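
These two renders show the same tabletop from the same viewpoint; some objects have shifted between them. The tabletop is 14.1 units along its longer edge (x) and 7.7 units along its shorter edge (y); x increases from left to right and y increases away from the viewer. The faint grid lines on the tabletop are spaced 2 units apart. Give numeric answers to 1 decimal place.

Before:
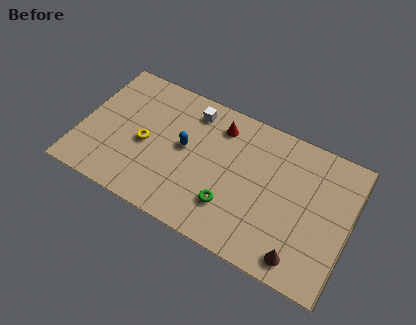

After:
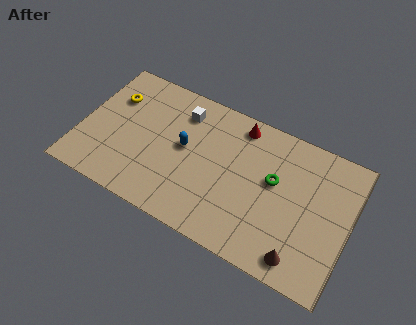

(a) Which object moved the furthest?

the green torus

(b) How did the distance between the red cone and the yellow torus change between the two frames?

+2.2

Before: roughly 4.5 units apart; after: 6.7. That's 2.2 units further apart.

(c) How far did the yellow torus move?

2.8

The yellow torus moved from about (3.4, 3.5) to (1.4, 5.4), a distance of √(2.0² + 1.9²) ≈ 2.8.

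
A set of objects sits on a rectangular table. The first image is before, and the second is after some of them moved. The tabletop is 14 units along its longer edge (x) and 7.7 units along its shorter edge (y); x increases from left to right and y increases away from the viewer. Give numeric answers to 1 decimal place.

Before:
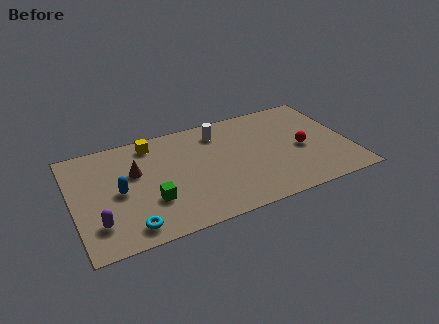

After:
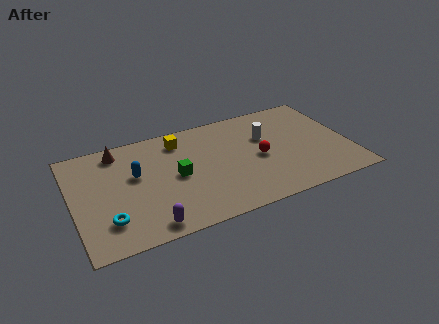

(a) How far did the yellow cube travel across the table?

1.4

The yellow cube was near (4.2, 6.6) before and (5.6, 6.3) after, so it travelled √(1.4² + 0.3²) ≈ 1.4 units.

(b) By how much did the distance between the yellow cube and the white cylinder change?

+1.1

They were about 3.4 units apart before and 4.5 after — 1.1 units further apart.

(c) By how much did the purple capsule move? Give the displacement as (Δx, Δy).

(2.4, -1.0)

From the two frames, the purple capsule sits at roughly (1.1, 1.9) before and (3.5, 0.9) after.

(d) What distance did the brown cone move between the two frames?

1.9

From (3.2, 4.8) to (2.5, 6.6), the brown cone covered √(0.7² + 1.8²) ≈ 1.9 units.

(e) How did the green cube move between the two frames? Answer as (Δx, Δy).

(1.4, 1.3)

From the two frames, the green cube sits at roughly (3.8, 2.5) before and (5.2, 3.8) after.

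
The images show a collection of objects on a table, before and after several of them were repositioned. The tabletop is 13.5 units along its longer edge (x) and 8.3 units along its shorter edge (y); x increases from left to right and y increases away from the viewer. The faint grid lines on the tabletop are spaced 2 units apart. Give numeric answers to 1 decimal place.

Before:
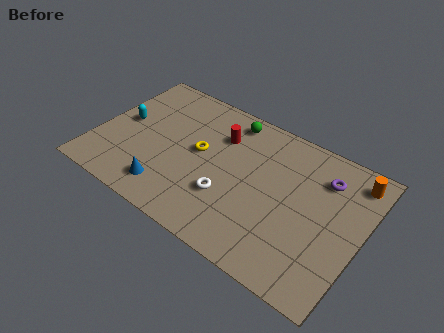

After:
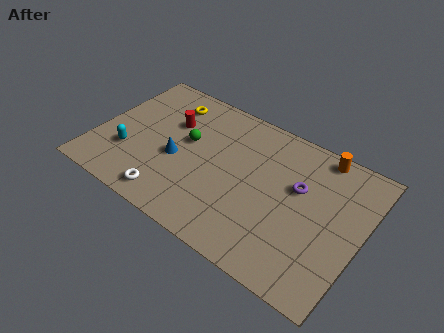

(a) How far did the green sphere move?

3.0

The green sphere was near (6.3, 7.2) before and (4.5, 4.8) after, so it travelled √(1.8² + 2.4²) ≈ 3.0 units.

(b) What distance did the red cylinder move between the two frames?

2.5

The red cylinder was near (6.0, 6.0) before and (3.5, 5.5) after, so it travelled √(2.5² + 0.5²) ≈ 2.5 units.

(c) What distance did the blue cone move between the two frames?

2.0

The blue cone was near (4.1, 1.5) before and (4.2, 3.5) after, so it travelled √(0.1² + 2.0²) ≈ 2.0 units.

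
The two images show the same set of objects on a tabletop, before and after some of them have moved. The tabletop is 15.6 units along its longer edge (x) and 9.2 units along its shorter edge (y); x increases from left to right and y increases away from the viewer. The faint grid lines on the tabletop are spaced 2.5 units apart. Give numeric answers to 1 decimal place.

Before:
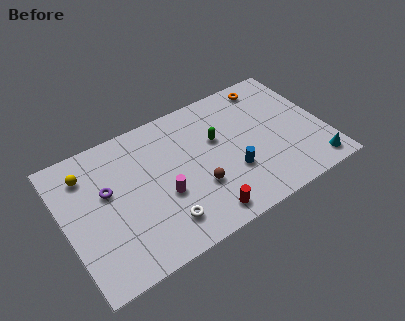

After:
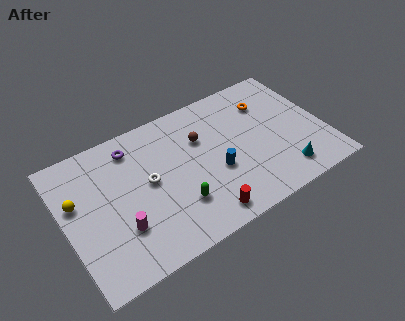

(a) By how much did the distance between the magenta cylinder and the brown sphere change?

+4.3

Before: roughly 2.1 units apart; after: 6.4. That's 4.3 units further apart.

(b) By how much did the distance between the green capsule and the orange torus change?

+3.2

The distance was about 4.3 in the first image and 7.5 in the second, so they moved 3.2 units further apart.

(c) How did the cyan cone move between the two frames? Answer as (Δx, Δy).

(-1.8, 0.4)

The cyan cone was at about (14.5, 1.2) and moved to about (12.7, 1.6).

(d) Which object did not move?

the red cylinder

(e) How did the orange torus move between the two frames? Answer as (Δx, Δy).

(-0.3, -1.2)

The orange torus was at about (12.9, 8.0) and moved to about (12.6, 6.8).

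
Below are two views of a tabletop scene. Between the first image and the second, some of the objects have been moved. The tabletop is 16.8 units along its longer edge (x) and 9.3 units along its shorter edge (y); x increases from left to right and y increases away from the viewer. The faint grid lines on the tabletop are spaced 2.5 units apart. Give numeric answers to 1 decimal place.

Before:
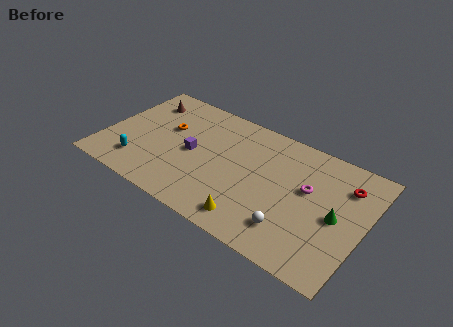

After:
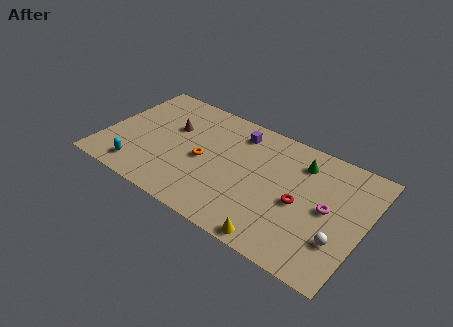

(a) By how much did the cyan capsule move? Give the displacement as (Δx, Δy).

(0.1, -0.5)

The cyan capsule started near (2.6, 2.0) and ended near (2.7, 1.5).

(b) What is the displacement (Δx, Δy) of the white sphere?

(2.9, 0.7)

The white sphere was at about (12.6, 2.1) and moved to about (15.5, 2.8).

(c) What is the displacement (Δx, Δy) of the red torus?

(-2.5, -2.8)

From the two frames, the red torus sits at roughly (15.3, 7.0) before and (12.8, 4.2) after.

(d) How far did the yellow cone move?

1.8

From (10.2, 1.4) to (11.9, 0.8), the yellow cone covered √(1.7² + 0.6²) ≈ 1.8 units.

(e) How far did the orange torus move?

3.0

The orange torus was near (3.8, 5.7) before and (6.5, 4.3) after, so it travelled √(2.7² + 1.4²) ≈ 3.0 units.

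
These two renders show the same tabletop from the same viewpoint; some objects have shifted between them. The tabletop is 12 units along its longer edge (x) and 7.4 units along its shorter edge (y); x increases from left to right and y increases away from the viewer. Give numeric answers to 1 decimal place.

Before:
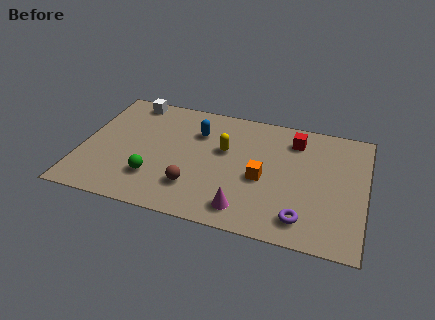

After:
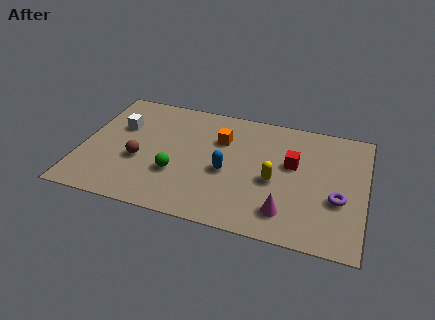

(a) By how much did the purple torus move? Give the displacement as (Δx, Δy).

(1.4, 1.5)

From the two frames, the purple torus sits at roughly (9.5, 1.3) before and (10.9, 2.8) after.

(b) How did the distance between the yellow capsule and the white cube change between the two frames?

+2.2

They were about 4.7 units apart before and 6.9 after — 2.2 units further apart.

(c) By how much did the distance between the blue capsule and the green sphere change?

-1.5

Before: roughly 3.7 units apart; after: 2.2. That's 1.5 units closer together.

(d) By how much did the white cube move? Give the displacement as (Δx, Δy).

(-0.3, -1.8)

The white cube started near (1.8, 6.6) and ended near (1.5, 4.8).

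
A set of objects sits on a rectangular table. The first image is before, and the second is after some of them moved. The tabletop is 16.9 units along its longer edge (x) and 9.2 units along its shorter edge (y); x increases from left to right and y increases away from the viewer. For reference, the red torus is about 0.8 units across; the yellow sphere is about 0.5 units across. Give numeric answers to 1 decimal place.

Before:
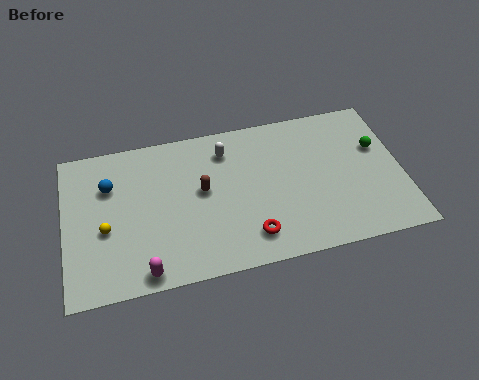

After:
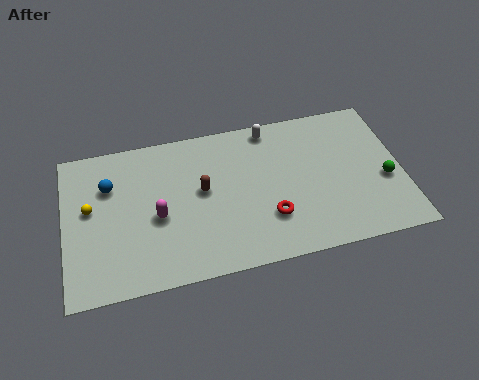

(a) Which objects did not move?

the brown capsule and the blue sphere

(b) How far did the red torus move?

1.3

The red torus was near (9.1, 1.8) before and (10.1, 2.7) after, so it travelled √(1.0² + 0.9²) ≈ 1.3 units.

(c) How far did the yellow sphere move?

1.6

The yellow sphere moved from about (2.0, 3.8) to (1.3, 5.2), a distance of √(0.7² + 1.4²) ≈ 1.6.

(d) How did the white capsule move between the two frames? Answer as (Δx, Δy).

(2.3, 0.9)

From the two frames, the white capsule sits at roughly (8.2, 7.3) before and (10.5, 8.2) after.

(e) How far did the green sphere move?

2.1

The green sphere moved from about (15.8, 5.8) to (16.0, 3.7), a distance of √(0.2² + 2.1²) ≈ 2.1.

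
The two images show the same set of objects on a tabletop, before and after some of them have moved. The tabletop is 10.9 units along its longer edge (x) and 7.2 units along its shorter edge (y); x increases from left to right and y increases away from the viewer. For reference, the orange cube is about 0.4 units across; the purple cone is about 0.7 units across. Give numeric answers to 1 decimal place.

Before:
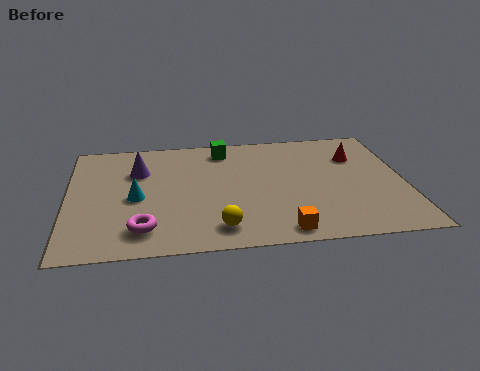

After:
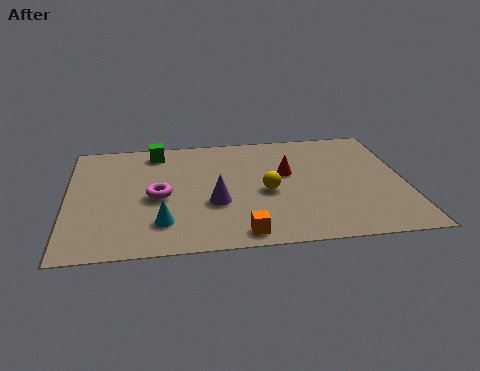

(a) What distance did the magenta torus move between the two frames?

2.0

The magenta torus moved from about (2.4, 1.4) to (2.9, 3.3), a distance of √(0.5² + 1.9²) ≈ 2.0.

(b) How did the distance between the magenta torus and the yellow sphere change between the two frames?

+1.1

They were about 2.4 units apart before and 3.5 after — 1.1 units further apart.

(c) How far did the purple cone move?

3.3

The purple cone moved from about (2.3, 5.0) to (4.7, 2.7), a distance of √(2.4² + 2.3²) ≈ 3.3.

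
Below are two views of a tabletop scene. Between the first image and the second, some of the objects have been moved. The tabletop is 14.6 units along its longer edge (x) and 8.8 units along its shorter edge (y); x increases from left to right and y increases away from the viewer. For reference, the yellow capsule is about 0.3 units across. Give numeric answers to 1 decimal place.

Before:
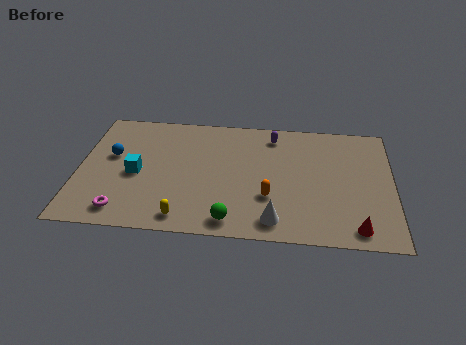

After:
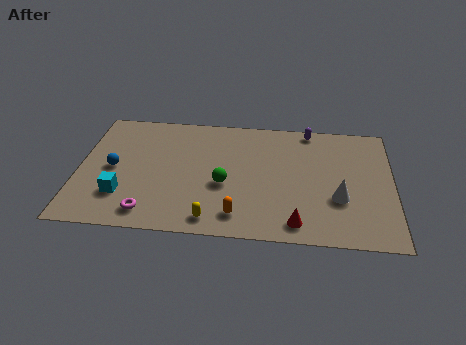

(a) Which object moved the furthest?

the white cone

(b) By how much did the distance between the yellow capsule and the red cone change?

-4.0

Before: roughly 7.9 units apart; after: 3.9. That's 4.0 units closer together.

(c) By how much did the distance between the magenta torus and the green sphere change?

-0.9

They were about 5.0 units apart before and 4.1 after — 0.9 units closer together.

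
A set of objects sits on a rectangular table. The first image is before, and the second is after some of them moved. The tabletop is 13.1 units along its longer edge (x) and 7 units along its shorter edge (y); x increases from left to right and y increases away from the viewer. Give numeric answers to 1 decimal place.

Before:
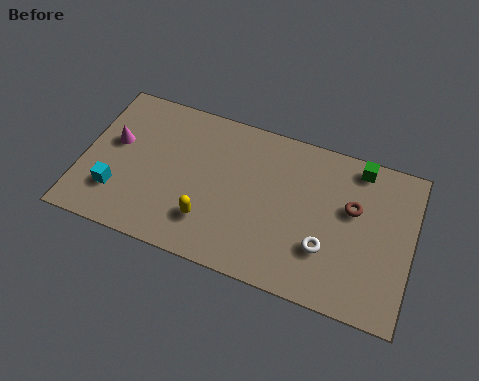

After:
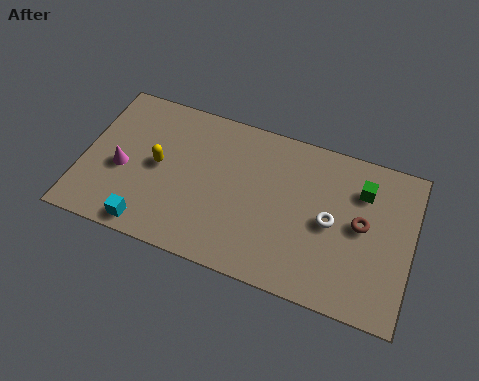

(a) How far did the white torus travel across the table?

1.2

The white torus was near (9.8, 2.2) before and (9.9, 3.4) after, so it travelled √(0.1² + 1.2²) ≈ 1.2 units.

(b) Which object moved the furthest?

the yellow capsule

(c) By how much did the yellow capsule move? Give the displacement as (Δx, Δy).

(-2.2, 1.8)

From the two frames, the yellow capsule sits at roughly (5.2, 1.8) before and (3.0, 3.6) after.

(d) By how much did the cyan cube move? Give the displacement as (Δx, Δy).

(1.4, -1.1)

The cyan cube started near (1.5, 1.9) and ended near (2.9, 0.8).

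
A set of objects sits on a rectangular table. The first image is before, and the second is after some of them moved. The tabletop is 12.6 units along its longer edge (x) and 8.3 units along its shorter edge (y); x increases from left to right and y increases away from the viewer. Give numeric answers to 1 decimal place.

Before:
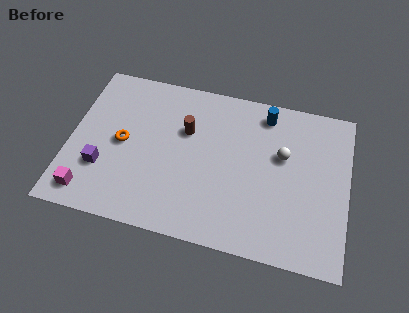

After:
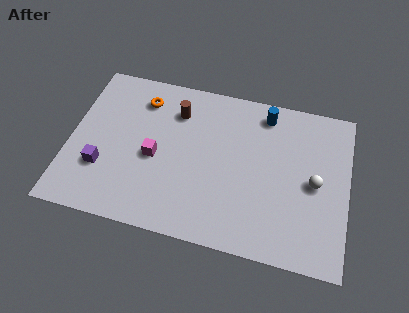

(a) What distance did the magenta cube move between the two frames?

3.8

The magenta cube was near (1.1, 1.2) before and (3.9, 3.7) after, so it travelled √(2.8² + 2.5²) ≈ 3.8 units.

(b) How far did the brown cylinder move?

1.0

The brown cylinder was near (5.2, 5.4) before and (4.7, 6.3) after, so it travelled √(0.5² + 0.9²) ≈ 1.0 units.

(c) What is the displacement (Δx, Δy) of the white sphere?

(1.5, -1.1)

From the two frames, the white sphere sits at roughly (9.6, 5.1) before and (11.1, 4.0) after.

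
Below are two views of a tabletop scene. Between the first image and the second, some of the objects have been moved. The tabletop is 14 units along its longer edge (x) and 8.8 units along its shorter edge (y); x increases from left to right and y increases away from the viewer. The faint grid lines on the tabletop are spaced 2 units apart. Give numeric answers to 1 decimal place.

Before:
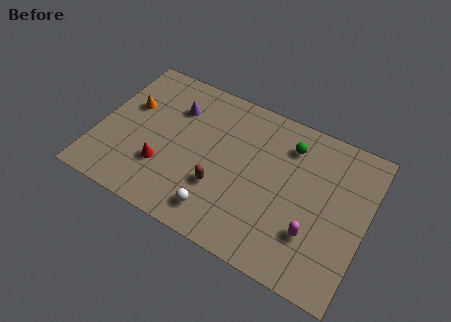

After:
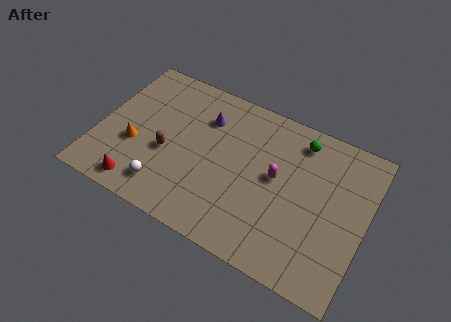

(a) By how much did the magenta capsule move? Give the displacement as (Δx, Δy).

(-2.2, 2.2)

From the two frames, the magenta capsule sits at roughly (11.5, 2.6) before and (9.3, 4.8) after.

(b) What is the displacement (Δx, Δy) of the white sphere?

(-2.8, 0.1)

The white sphere was at about (6.7, 1.5) and moved to about (3.9, 1.6).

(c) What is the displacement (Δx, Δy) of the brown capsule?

(-2.9, 0.7)

The brown capsule was at about (6.6, 2.9) and moved to about (3.7, 3.6).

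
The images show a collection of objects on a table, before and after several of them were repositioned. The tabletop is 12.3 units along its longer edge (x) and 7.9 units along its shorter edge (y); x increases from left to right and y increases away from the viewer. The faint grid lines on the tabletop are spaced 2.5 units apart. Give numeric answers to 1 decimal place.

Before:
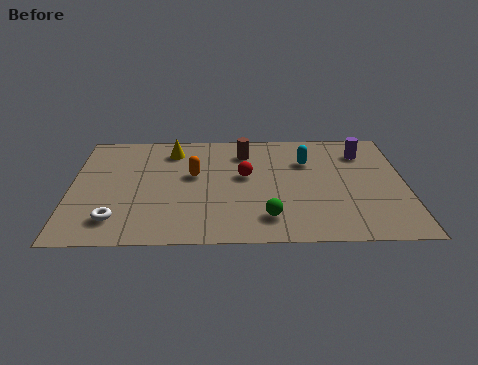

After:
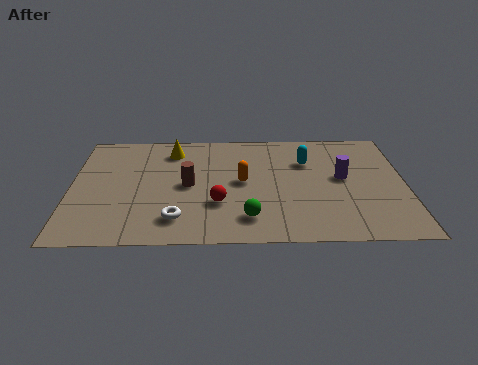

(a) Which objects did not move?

the cyan capsule and the yellow cone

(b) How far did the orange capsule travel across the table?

1.9

The orange capsule moved from about (4.5, 4.6) to (6.3, 4.1), a distance of √(1.8² + 0.5²) ≈ 1.9.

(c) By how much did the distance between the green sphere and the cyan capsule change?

+0.3

The distance was about 4.2 in the first image and 4.5 in the second, so they moved 0.3 units further apart.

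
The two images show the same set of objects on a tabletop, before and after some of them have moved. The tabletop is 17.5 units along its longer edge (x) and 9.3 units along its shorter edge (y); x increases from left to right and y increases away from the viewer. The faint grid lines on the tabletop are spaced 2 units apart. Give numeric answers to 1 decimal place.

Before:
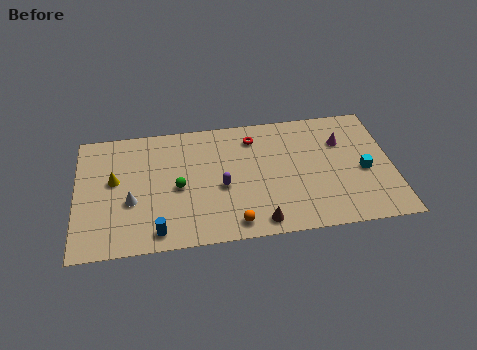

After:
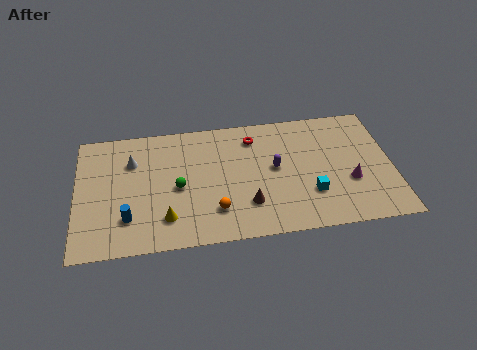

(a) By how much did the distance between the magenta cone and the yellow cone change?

-2.5

Before: roughly 12.8 units apart; after: 10.3. That's 2.5 units closer together.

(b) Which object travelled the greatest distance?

the yellow cone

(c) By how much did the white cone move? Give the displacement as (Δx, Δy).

(0.1, 3.0)

From the two frames, the white cone sits at roughly (3.0, 3.6) before and (3.1, 6.6) after.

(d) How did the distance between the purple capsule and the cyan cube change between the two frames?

-5.0

Before: roughly 7.9 units apart; after: 2.9. That's 5.0 units closer together.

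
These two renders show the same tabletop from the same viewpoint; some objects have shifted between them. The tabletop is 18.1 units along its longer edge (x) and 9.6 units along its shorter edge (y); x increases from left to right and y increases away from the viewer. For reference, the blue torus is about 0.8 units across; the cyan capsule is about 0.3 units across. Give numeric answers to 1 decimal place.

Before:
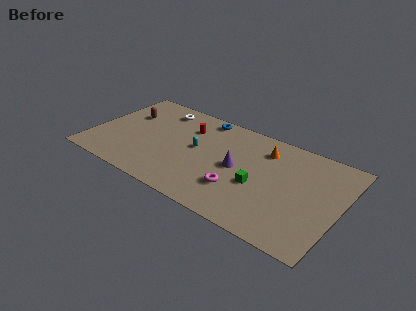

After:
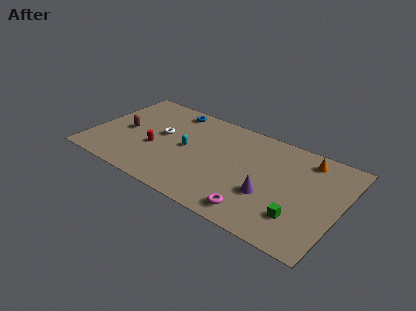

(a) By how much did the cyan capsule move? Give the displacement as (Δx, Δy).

(-0.7, -0.3)

The cyan capsule was at about (7.6, 5.2) and moved to about (6.9, 4.9).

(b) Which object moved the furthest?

the red cylinder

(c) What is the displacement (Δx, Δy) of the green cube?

(3.1, -1.4)

From the two frames, the green cube sits at roughly (12.4, 3.9) before and (15.5, 2.5) after.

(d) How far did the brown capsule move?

1.8

From (2.1, 6.4) to (2.3, 4.6), the brown capsule covered √(0.2² + 1.8²) ≈ 1.8 units.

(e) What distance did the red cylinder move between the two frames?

3.7

The red cylinder was near (6.6, 7.0) before and (4.7, 3.8) after, so it travelled √(1.9² + 3.2²) ≈ 3.7 units.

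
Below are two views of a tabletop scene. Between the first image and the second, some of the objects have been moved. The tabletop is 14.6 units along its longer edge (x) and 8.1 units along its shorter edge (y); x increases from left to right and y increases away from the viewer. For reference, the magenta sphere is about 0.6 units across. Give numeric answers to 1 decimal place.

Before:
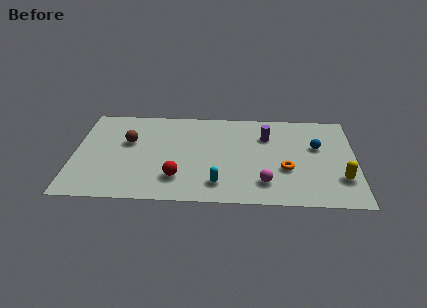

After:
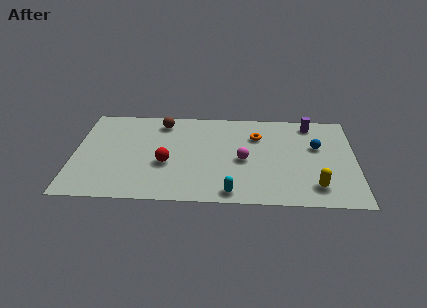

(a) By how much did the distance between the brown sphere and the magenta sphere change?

-2.5

Before: roughly 7.8 units apart; after: 5.3. That's 2.5 units closer together.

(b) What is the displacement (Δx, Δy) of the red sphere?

(-0.6, 1.2)

From the two frames, the red sphere sits at roughly (5.4, 2.0) before and (4.8, 3.2) after.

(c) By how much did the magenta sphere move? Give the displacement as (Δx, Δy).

(-1.1, 1.9)

From the two frames, the magenta sphere sits at roughly (9.9, 1.8) before and (8.8, 3.7) after.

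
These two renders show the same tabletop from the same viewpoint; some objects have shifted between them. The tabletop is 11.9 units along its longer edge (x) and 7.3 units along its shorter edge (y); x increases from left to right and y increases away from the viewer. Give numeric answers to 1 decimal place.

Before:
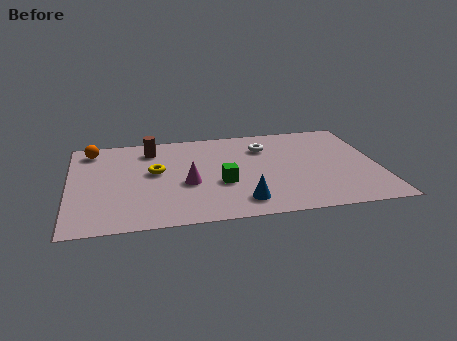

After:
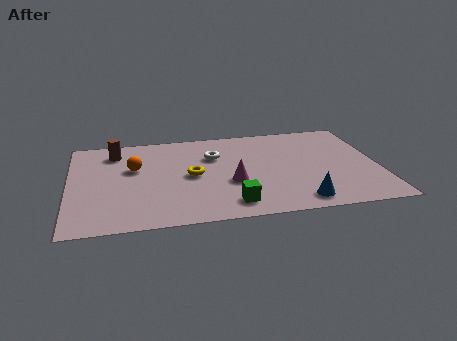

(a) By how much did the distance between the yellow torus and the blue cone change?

+0.5

Before: roughly 4.3 units apart; after: 4.8. That's 0.5 units further apart.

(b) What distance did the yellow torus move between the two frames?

1.5

The yellow torus moved from about (3.3, 4.1) to (4.7, 3.6), a distance of √(1.4² + 0.5²) ≈ 1.5.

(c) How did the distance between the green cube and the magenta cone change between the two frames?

+0.3

The distance was about 1.3 in the first image and 1.6 in the second, so they moved 0.3 units further apart.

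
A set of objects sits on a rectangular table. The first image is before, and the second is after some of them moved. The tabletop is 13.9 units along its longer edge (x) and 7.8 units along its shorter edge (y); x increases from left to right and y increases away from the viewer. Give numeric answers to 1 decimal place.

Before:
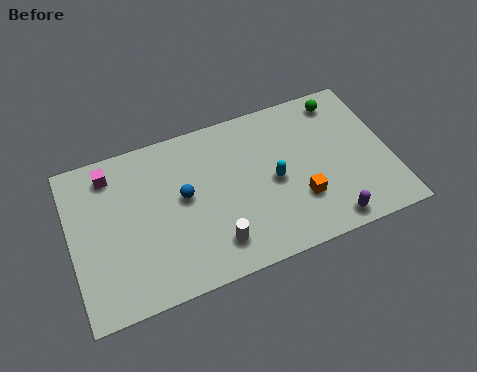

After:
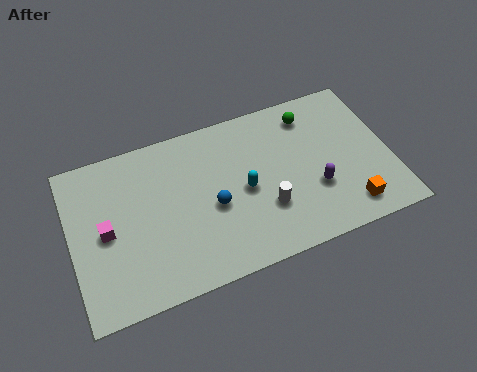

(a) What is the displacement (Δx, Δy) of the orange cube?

(2.0, -1.1)

The orange cube was at about (9.8, 2.4) and moved to about (11.8, 1.3).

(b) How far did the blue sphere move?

1.5

The blue sphere moved from about (4.9, 4.3) to (6.1, 3.4), a distance of √(1.2² + 0.9²) ≈ 1.5.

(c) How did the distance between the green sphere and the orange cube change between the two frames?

+0.3

The distance was about 4.9 in the first image and 5.2 in the second, so they moved 0.3 units further apart.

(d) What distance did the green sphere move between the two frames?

1.4

From (12.1, 6.7) to (10.7, 6.4), the green sphere covered √(1.4² + 0.3²) ≈ 1.4 units.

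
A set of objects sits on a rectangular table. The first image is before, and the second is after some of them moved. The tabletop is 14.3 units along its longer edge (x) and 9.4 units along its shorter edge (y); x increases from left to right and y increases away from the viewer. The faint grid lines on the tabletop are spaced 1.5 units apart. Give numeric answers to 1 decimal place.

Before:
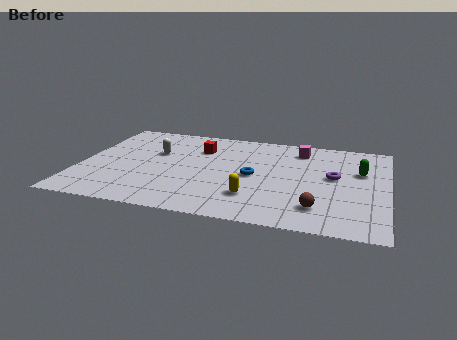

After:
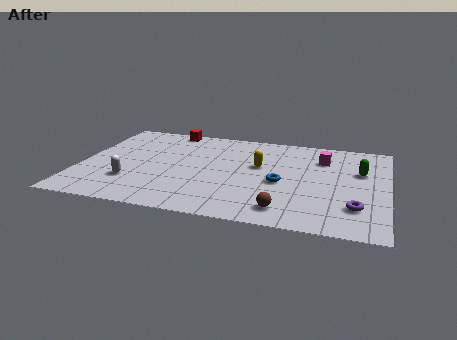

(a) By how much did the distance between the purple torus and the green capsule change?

+2.2

The distance was about 1.4 in the first image and 3.6 in the second, so they moved 2.2 units further apart.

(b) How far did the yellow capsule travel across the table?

3.2

The yellow capsule moved from about (8.2, 2.4) to (8.3, 5.6), a distance of √(0.1² + 3.2²) ≈ 3.2.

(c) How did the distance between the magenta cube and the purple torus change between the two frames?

+1.9

The distance was about 3.0 in the first image and 4.9 in the second, so they moved 1.9 units further apart.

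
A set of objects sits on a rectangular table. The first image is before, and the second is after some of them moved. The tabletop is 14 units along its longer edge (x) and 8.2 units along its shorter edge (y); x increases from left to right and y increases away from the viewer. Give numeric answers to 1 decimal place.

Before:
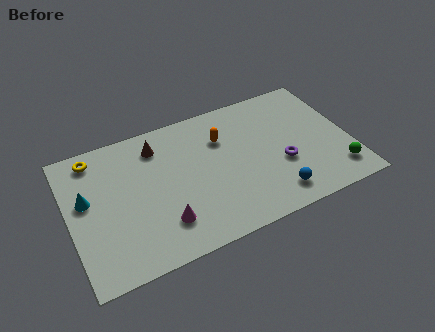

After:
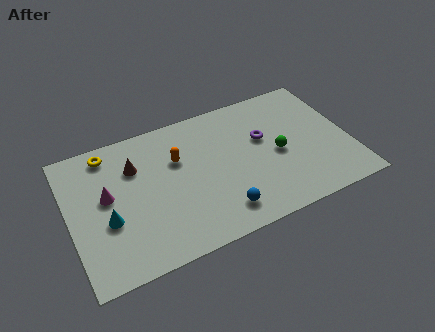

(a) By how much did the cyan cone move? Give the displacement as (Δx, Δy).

(0.9, -1.6)

The cyan cone was at about (0.9, 4.8) and moved to about (1.8, 3.2).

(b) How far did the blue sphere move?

2.7

From (9.9, 1.4) to (7.2, 1.5), the blue sphere covered √(2.7² + 0.1²) ≈ 2.7 units.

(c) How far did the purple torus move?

2.0

From (10.5, 3.1) to (9.8, 5.0), the purple torus covered √(0.7² + 1.9²) ≈ 2.0 units.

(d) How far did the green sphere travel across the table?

3.5

The green sphere was near (13.1, 1.6) before and (10.4, 3.8) after, so it travelled √(2.7² + 2.2²) ≈ 3.5 units.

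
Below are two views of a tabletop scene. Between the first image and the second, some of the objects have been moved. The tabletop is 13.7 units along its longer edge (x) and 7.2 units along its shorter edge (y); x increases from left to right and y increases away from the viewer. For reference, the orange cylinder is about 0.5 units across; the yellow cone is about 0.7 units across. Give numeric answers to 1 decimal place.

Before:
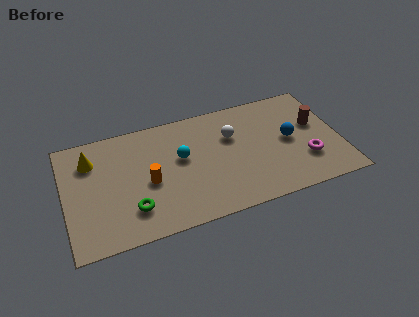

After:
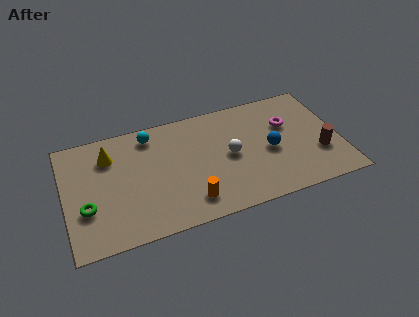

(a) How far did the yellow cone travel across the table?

0.9

The yellow cone moved from about (1.4, 5.4) to (2.3, 5.4), a distance of √(0.9² + 0.0²) ≈ 0.9.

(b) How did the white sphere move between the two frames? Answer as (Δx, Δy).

(-0.2, -1.2)

From the two frames, the white sphere sits at roughly (8.4, 4.8) before and (8.2, 3.6) after.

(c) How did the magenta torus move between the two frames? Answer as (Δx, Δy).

(-0.7, 2.5)

The magenta torus started near (11.9, 2.2) and ended near (11.2, 4.7).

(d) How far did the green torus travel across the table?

2.3

The green torus was near (3.2, 1.8) before and (1.0, 2.5) after, so it travelled √(2.2² + 0.7²) ≈ 2.3 units.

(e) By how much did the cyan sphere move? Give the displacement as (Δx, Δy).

(-1.4, 1.9)

The cyan sphere was at about (5.8, 4.2) and moved to about (4.4, 6.1).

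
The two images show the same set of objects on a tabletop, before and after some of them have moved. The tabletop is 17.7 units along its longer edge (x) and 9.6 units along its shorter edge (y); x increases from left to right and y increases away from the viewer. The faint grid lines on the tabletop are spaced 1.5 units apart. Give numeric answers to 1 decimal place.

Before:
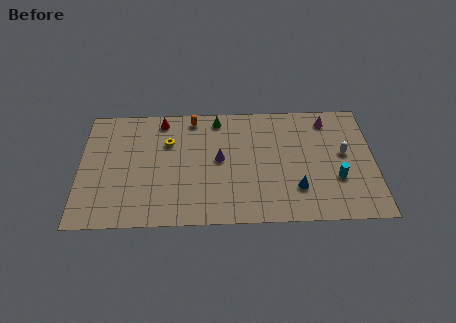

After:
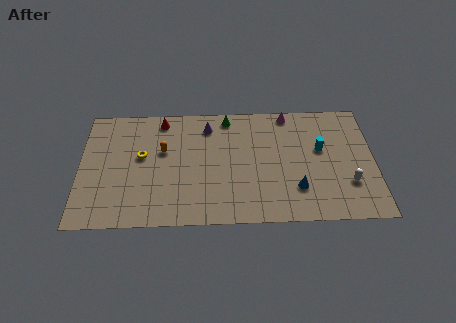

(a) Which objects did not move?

the red cone and the blue cone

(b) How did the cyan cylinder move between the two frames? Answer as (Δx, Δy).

(-0.9, 2.4)

The cyan cylinder started near (15.4, 3.3) and ended near (14.5, 5.7).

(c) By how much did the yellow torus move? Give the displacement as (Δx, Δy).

(-1.6, -1.1)

The yellow torus started near (5.3, 6.6) and ended near (3.7, 5.5).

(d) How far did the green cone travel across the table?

0.6

The green cone moved from about (8.3, 8.4) to (8.9, 8.5), a distance of √(0.6² + 0.1²) ≈ 0.6.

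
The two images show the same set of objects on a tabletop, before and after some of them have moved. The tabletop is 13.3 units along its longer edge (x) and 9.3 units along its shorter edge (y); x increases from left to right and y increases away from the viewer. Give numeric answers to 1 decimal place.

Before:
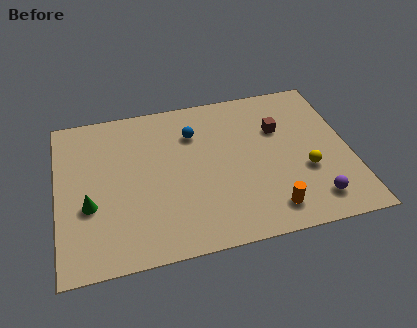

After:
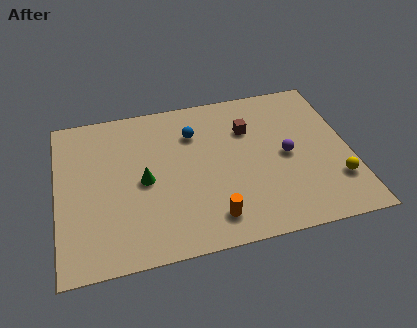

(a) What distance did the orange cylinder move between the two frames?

2.6

The orange cylinder was near (9.4, 1.5) before and (6.8, 1.6) after, so it travelled √(2.6² + 0.1²) ≈ 2.6 units.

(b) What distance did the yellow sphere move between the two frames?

1.6

The yellow sphere moved from about (11.2, 3.4) to (12.5, 2.5), a distance of √(1.3² + 0.9²) ≈ 1.6.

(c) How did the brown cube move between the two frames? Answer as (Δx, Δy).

(-1.4, 0.3)

The brown cube started near (10.2, 6.2) and ended near (8.8, 6.5).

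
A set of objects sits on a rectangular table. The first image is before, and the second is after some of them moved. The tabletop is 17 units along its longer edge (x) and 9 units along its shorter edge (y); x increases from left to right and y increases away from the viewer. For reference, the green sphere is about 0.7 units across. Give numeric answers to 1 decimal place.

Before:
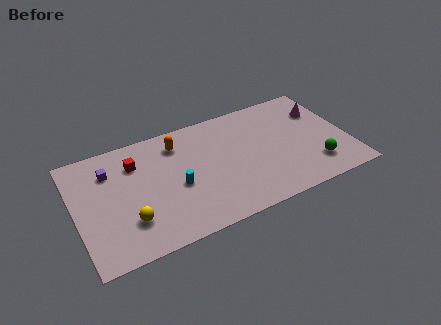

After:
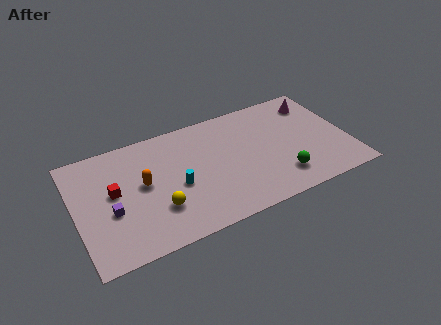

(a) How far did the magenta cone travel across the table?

0.9

The magenta cone was near (15.7, 6.4) before and (15.4, 7.2) after, so it travelled √(0.3² + 0.8²) ≈ 0.9 units.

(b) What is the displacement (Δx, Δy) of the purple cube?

(-0.2, -3.1)

The purple cube was at about (2.3, 6.7) and moved to about (2.1, 3.6).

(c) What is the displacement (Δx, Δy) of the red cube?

(-1.5, -1.7)

From the two frames, the red cube sits at roughly (3.9, 6.7) before and (2.4, 5.0) after.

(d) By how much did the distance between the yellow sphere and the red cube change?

-0.9

Before: roughly 4.3 units apart; after: 3.4. That's 0.9 units closer together.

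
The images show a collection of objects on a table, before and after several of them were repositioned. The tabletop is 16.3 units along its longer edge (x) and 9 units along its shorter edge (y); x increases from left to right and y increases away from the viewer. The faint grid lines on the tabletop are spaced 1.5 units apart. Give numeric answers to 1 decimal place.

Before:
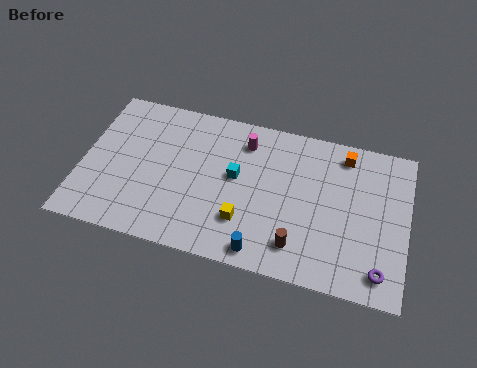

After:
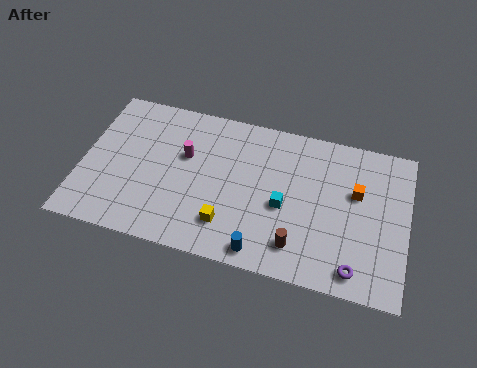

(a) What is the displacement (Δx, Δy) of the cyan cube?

(2.5, -1.1)

The cyan cube was at about (7.7, 5.0) and moved to about (10.2, 3.9).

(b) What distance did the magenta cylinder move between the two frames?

3.3

From (8.0, 7.2) to (5.1, 5.6), the magenta cylinder covered √(2.9² + 1.6²) ≈ 3.3 units.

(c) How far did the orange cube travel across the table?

2.2

From (13.0, 7.7) to (13.7, 5.6), the orange cube covered √(0.7² + 2.1²) ≈ 2.2 units.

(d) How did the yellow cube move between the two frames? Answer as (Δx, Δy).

(-0.8, -0.4)

The yellow cube was at about (8.3, 2.5) and moved to about (7.5, 2.1).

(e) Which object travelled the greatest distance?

the magenta cylinder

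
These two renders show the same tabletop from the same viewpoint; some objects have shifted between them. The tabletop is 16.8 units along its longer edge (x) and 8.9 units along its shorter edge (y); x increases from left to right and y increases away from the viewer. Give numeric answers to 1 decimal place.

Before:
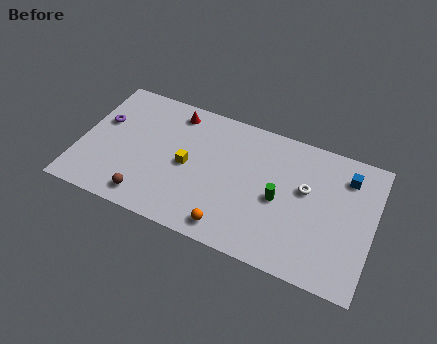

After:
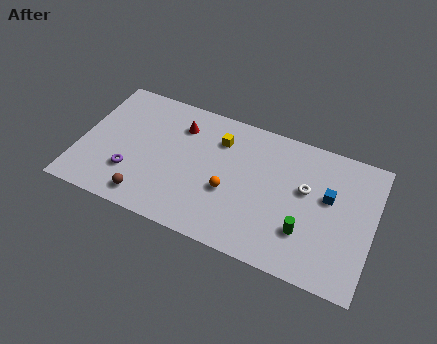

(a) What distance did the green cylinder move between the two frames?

2.2

The green cylinder moved from about (11.5, 4.1) to (13.1, 2.6), a distance of √(1.6² + 1.5²) ≈ 2.2.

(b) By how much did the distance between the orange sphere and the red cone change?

-2.9

They were about 7.5 units apart before and 4.6 after — 2.9 units closer together.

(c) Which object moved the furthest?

the purple torus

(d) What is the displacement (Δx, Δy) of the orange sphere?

(-0.3, 2.3)

The orange sphere started near (9.0, 1.2) and ended near (8.7, 3.5).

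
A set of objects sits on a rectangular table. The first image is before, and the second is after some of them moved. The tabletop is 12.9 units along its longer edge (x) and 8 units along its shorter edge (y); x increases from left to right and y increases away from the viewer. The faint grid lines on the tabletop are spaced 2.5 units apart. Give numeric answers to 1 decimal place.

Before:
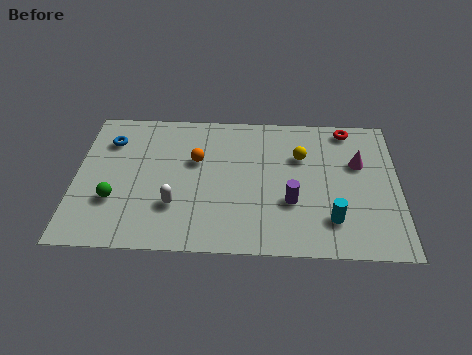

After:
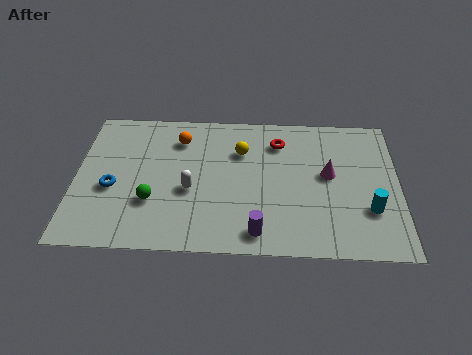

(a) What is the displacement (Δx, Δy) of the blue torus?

(0.2, -2.7)

From the two frames, the blue torus sits at roughly (1.3, 6.0) before and (1.5, 3.3) after.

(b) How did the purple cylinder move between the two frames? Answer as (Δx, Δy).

(-1.3, -1.7)

The purple cylinder was at about (8.6, 2.8) and moved to about (7.3, 1.1).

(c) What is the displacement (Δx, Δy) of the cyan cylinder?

(1.5, 0.6)

The cyan cylinder was at about (10.2, 1.9) and moved to about (11.7, 2.5).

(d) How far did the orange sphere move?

1.4

From (4.8, 5.0) to (4.1, 6.2), the orange sphere covered √(0.7² + 1.2²) ≈ 1.4 units.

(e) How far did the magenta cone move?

1.4

From (11.3, 5.1) to (10.1, 4.4), the magenta cone covered √(1.2² + 0.7²) ≈ 1.4 units.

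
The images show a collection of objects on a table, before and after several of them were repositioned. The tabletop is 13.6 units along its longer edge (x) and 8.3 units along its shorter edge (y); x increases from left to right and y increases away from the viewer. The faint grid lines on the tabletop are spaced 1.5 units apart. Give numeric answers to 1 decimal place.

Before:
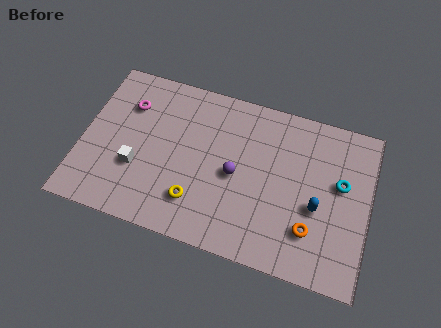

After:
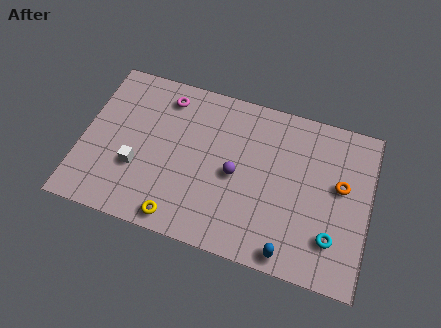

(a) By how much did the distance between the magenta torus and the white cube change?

+0.9

They were about 3.2 units apart before and 4.1 after — 0.9 units further apart.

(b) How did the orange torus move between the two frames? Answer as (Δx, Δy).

(1.2, 2.6)

The orange torus started near (11.0, 2.2) and ended near (12.2, 4.8).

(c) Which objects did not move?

the white cube and the purple sphere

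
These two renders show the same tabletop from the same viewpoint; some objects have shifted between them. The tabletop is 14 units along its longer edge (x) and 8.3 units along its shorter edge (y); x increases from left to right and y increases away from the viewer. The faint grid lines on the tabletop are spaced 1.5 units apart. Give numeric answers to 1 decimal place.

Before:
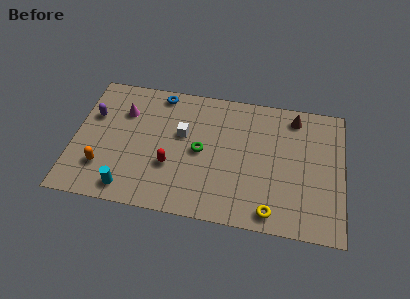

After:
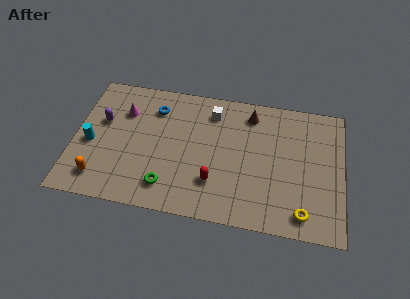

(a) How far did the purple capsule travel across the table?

0.6

The purple capsule moved from about (0.9, 5.4) to (1.4, 5.1), a distance of √(0.5² + 0.3²) ≈ 0.6.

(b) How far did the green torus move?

3.0

From (6.6, 4.1) to (5.0, 1.6), the green torus covered √(1.6² + 2.5²) ≈ 3.0 units.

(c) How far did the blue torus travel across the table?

1.0

The blue torus was near (4.3, 7.4) before and (4.1, 6.4) after, so it travelled √(0.2² + 1.0²) ≈ 1.0 units.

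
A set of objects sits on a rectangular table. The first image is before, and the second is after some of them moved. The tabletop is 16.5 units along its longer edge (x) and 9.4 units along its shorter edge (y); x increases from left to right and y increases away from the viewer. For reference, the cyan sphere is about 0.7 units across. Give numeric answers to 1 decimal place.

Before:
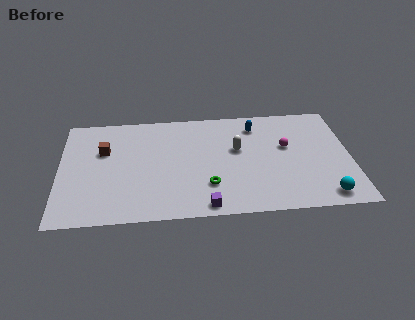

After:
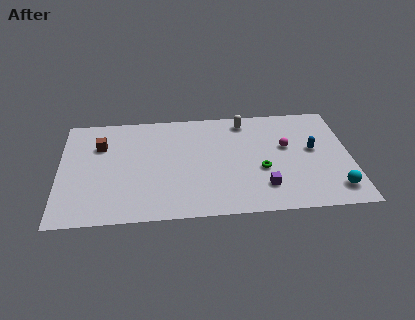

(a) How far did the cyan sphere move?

0.8

The cyan sphere was near (14.9, 1.2) before and (15.5, 1.7) after, so it travelled √(0.6² + 0.5²) ≈ 0.8 units.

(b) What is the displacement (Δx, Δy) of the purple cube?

(3.3, 1.3)

The purple cube started near (8.2, 0.9) and ended near (11.5, 2.2).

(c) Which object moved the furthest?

the blue capsule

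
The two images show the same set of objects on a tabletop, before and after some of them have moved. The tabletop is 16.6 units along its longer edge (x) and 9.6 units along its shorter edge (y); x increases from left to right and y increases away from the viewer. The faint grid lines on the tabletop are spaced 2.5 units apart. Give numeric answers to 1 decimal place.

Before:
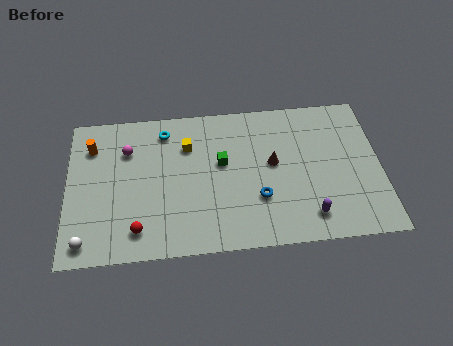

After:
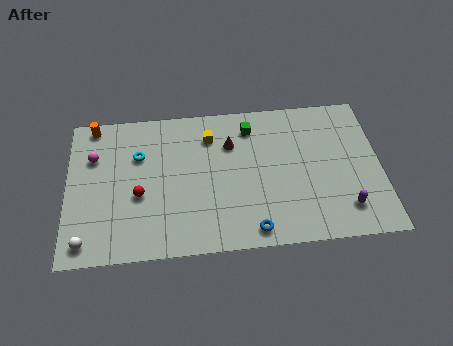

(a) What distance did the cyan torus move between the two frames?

2.1

From (5.2, 8.0) to (3.8, 6.5), the cyan torus covered √(1.4² + 1.5²) ≈ 2.1 units.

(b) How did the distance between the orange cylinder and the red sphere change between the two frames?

-0.7

They were about 6.1 units apart before and 5.4 after — 0.7 units closer together.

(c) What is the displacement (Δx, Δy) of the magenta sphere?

(-1.8, -0.3)

From the two frames, the magenta sphere sits at roughly (3.2, 6.9) before and (1.4, 6.6) after.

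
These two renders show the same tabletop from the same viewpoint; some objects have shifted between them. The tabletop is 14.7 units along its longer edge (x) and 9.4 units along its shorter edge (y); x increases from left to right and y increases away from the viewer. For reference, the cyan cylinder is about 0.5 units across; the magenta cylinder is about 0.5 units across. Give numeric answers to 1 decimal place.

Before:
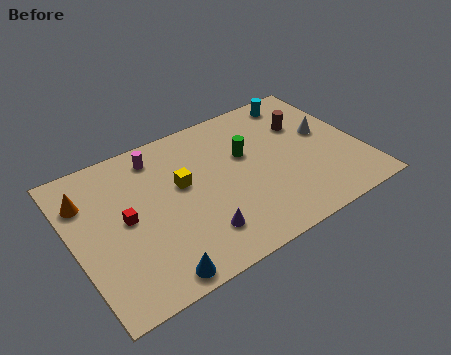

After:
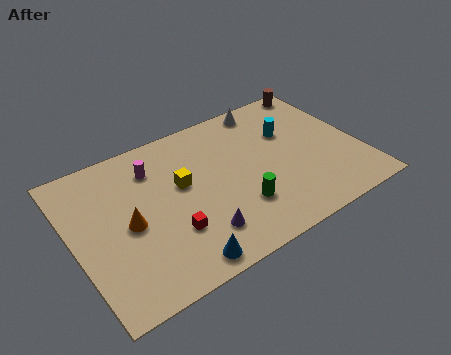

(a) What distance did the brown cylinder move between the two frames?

2.6

From (12.2, 6.4) to (13.6, 8.6), the brown cylinder covered √(1.4² + 2.2²) ≈ 2.6 units.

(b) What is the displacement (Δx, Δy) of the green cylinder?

(-0.9, -3.1)

The green cylinder started near (9.0, 5.8) and ended near (8.1, 2.7).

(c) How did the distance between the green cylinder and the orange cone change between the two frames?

-2.5

They were about 8.2 units apart before and 5.7 after — 2.5 units closer together.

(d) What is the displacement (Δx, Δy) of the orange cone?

(1.8, -2.5)

The orange cone was at about (0.9, 6.9) and moved to about (2.7, 4.4).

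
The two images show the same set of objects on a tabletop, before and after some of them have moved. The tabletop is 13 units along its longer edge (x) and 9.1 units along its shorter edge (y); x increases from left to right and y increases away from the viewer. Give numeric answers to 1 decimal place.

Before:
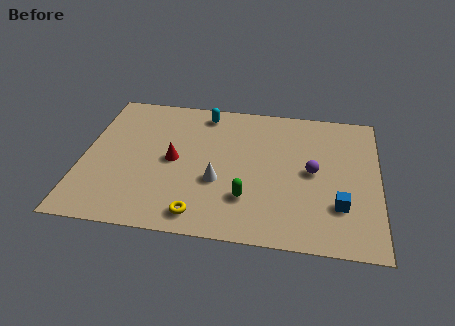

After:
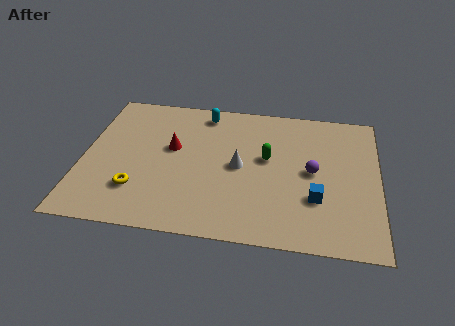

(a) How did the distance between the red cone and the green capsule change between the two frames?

+0.3

The distance was about 3.9 in the first image and 4.2 in the second, so they moved 0.3 units further apart.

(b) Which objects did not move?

the purple sphere and the cyan capsule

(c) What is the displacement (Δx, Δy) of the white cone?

(0.9, 1.1)

The white cone was at about (6.0, 3.4) and moved to about (6.9, 4.5).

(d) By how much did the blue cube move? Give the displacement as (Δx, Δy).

(-1.0, 0.3)

The blue cube started near (11.3, 2.6) and ended near (10.3, 2.9).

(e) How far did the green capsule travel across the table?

2.8

The green capsule was near (7.3, 2.5) before and (8.1, 5.2) after, so it travelled √(0.8² + 2.7²) ≈ 2.8 units.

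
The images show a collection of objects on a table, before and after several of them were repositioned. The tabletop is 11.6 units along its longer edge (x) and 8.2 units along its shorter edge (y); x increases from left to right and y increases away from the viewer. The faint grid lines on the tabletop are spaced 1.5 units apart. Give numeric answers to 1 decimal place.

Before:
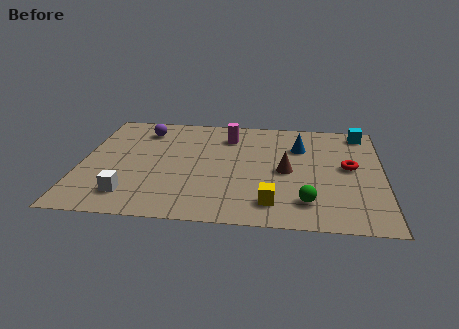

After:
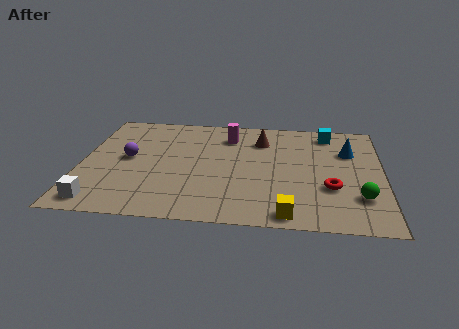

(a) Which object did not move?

the magenta cylinder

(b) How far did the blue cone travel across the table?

1.9

The blue cone was near (8.4, 5.8) before and (10.3, 5.6) after, so it travelled √(1.9² + 0.2²) ≈ 1.9 units.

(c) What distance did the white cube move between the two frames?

1.3

The white cube moved from about (2.0, 1.6) to (0.9, 1.0), a distance of √(1.1² + 0.6²) ≈ 1.3.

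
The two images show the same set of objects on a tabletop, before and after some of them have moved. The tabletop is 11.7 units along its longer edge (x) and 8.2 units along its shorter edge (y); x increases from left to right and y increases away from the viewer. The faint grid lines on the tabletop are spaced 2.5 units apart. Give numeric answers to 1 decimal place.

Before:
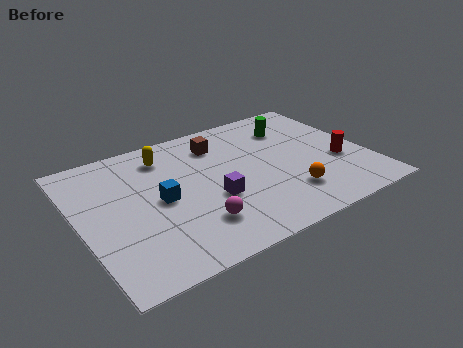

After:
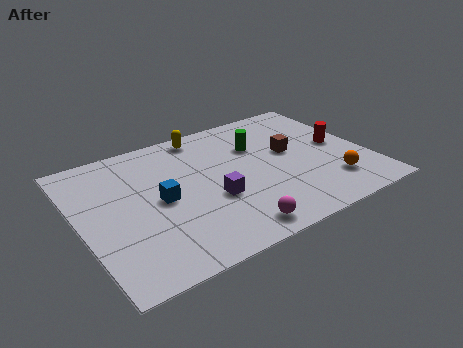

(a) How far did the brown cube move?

3.2

The brown cube was near (6.0, 6.4) before and (8.7, 4.6) after, so it travelled √(2.7² + 1.8²) ≈ 3.2 units.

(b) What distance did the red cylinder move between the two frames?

1.1

From (10.5, 3.1) to (10.7, 4.2), the red cylinder covered √(0.2² + 1.1²) ≈ 1.1 units.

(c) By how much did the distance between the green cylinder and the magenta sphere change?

-1.4

They were about 6.4 units apart before and 5.0 after — 1.4 units closer together.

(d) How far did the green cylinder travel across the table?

1.7

The green cylinder was near (9.1, 6.2) before and (7.5, 5.6) after, so it travelled √(1.6² + 0.6²) ≈ 1.7 units.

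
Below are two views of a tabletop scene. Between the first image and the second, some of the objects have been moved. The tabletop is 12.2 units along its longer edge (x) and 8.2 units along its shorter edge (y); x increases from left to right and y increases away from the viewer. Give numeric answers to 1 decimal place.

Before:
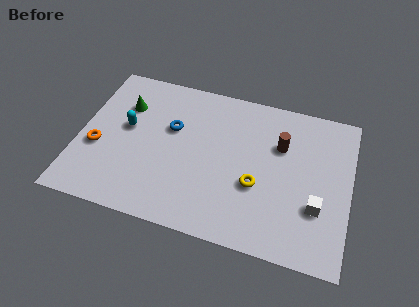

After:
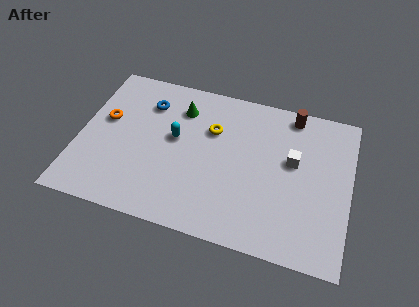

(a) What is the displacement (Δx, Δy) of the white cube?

(-1.2, 2.1)

The white cube was at about (10.8, 2.7) and moved to about (9.6, 4.8).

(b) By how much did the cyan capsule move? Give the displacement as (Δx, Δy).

(2.2, 0.0)

The cyan capsule started near (2.1, 4.6) and ended near (4.3, 4.6).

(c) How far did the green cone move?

2.5

The green cone moved from about (1.9, 5.8) to (4.4, 6.3), a distance of √(2.5² + 0.5²) ≈ 2.5.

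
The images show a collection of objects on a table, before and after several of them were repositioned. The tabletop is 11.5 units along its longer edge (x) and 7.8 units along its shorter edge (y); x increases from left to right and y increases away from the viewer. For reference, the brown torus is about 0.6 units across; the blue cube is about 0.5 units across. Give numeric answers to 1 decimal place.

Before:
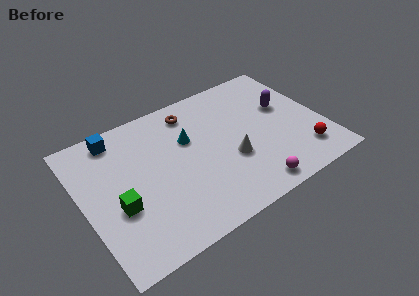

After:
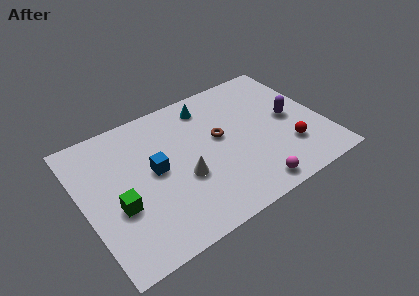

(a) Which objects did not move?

the magenta sphere and the green cube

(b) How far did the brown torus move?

2.3

From (5.6, 6.5) to (6.6, 4.4), the brown torus covered √(1.0² + 2.1²) ≈ 2.3 units.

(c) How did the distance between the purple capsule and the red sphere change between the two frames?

-1.4

The distance was about 3.1 in the first image and 1.7 in the second, so they moved 1.4 units closer together.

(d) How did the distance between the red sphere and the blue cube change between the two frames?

-3.2

The distance was about 9.7 in the first image and 6.5 in the second, so they moved 3.2 units closer together.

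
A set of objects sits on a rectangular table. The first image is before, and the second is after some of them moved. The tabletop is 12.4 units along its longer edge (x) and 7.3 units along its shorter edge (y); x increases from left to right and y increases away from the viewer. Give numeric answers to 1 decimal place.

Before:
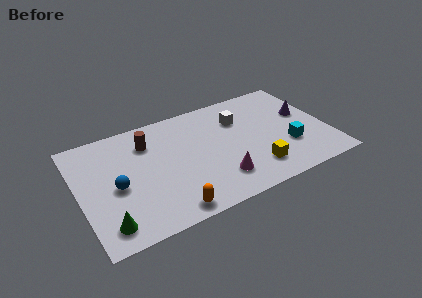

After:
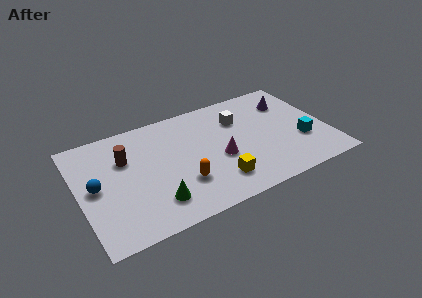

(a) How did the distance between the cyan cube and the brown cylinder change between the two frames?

+1.5

The distance was about 7.4 in the first image and 8.9 in the second, so they moved 1.5 units further apart.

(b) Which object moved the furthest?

the green cone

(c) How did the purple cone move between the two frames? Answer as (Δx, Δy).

(-0.6, 1.1)

From the two frames, the purple cone sits at roughly (11.4, 4.3) before and (10.8, 5.4) after.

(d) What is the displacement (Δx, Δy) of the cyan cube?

(0.7, 0.1)

From the two frames, the cyan cube sits at roughly (10.3, 2.4) before and (11.0, 2.5) after.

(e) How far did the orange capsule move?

1.6

From (4.1, 0.8) to (4.9, 2.2), the orange capsule covered √(0.8² + 1.4²) ≈ 1.6 units.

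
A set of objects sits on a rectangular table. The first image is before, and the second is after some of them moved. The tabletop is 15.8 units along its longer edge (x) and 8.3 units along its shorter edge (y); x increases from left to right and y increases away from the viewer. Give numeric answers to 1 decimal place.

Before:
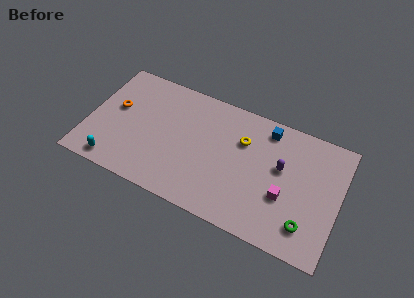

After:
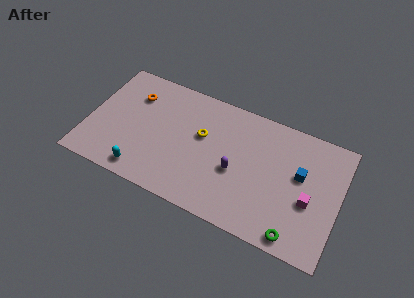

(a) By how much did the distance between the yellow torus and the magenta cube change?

+3.2

They were about 3.9 units apart before and 7.1 after — 3.2 units further apart.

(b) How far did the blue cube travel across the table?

3.2

From (11.0, 7.1) to (13.3, 4.9), the blue cube covered √(2.3² + 2.2²) ≈ 3.2 units.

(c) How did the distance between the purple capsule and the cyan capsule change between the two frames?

-4.7

The distance was about 10.8 in the first image and 6.1 in the second, so they moved 4.7 units closer together.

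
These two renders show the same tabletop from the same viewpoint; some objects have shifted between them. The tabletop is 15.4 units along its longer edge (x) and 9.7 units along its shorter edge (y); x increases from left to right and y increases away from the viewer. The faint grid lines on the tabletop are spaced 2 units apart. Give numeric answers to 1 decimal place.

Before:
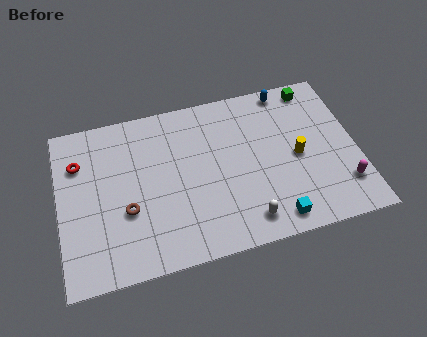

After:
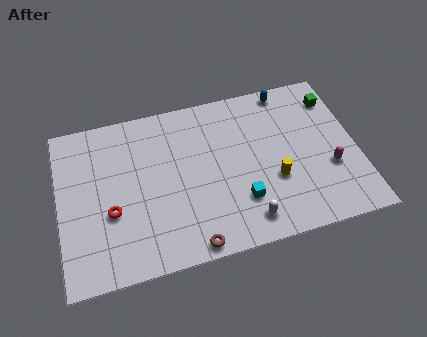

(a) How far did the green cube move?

1.3

The green cube was near (13.5, 8.6) before and (14.5, 7.7) after, so it travelled √(1.0² + 0.9²) ≈ 1.3 units.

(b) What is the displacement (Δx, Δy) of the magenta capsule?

(-0.6, 1.2)

The magenta capsule was at about (14.5, 2.3) and moved to about (13.9, 3.5).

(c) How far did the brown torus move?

4.2

From (3.4, 3.6) to (6.5, 0.8), the brown torus covered √(3.1² + 2.8²) ≈ 4.2 units.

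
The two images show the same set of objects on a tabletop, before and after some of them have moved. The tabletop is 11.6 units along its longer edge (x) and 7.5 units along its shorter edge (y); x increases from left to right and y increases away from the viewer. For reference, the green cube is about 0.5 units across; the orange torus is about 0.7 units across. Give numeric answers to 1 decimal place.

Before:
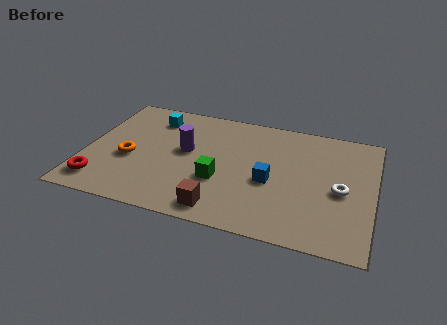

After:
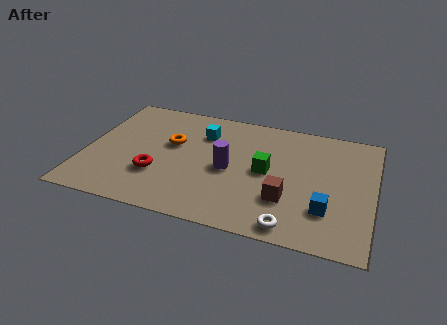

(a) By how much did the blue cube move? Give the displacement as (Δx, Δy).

(2.3, -1.1)

From the two frames, the blue cube sits at roughly (7.5, 3.2) before and (9.8, 2.1) after.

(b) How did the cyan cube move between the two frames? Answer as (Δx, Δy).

(2.1, -0.5)

The cyan cube started near (2.5, 6.0) and ended near (4.6, 5.5).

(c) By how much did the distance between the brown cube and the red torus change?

+0.3

Before: roughly 4.9 units apart; after: 5.2. That's 0.3 units further apart.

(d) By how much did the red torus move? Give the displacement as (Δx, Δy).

(2.2, 1.1)

From the two frames, the red torus sits at roughly (0.8, 1.3) before and (3.0, 2.4) after.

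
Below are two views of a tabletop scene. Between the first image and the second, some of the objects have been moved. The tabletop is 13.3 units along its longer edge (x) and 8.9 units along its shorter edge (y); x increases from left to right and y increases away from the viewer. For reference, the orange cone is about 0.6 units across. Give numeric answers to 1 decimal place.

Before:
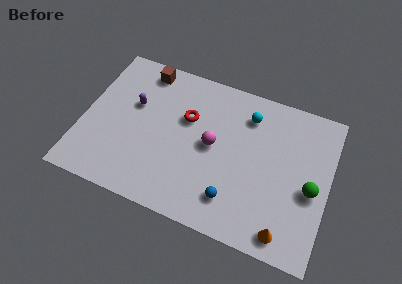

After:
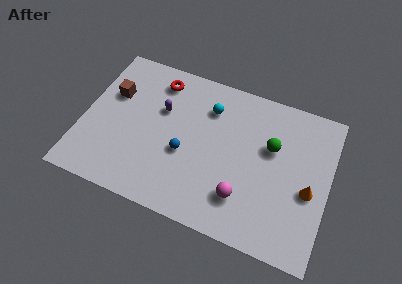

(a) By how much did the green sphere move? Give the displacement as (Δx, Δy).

(-2.3, 1.7)

From the two frames, the green sphere sits at roughly (12.4, 3.9) before and (10.1, 5.6) after.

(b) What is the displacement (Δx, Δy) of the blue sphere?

(-2.8, 1.7)

The blue sphere was at about (8.4, 1.9) and moved to about (5.6, 3.6).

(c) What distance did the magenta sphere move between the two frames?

3.1

The magenta sphere moved from about (7.0, 4.6) to (8.9, 2.2), a distance of √(1.9² + 2.4²) ≈ 3.1.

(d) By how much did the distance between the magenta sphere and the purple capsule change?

+1.4

Before: roughly 4.5 units apart; after: 5.9. That's 1.4 units further apart.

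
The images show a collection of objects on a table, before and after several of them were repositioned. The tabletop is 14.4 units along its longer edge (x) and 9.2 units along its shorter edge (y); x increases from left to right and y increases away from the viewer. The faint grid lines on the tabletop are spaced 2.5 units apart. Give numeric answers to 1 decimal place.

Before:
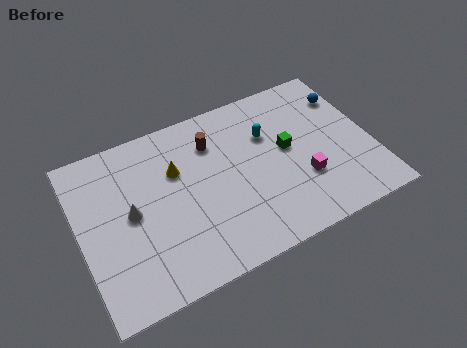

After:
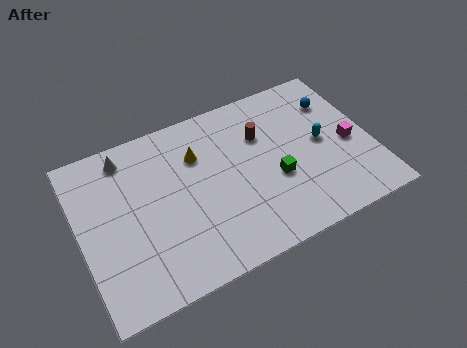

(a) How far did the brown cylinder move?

2.5

The brown cylinder moved from about (6.8, 6.9) to (9.2, 6.3), a distance of √(2.4² + 0.6²) ≈ 2.5.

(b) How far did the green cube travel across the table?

1.6

From (10.3, 5.0) to (9.5, 3.6), the green cube covered √(0.8² + 1.4²) ≈ 1.6 units.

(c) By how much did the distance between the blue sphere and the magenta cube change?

-2.1

They were about 4.8 units apart before and 2.7 after — 2.1 units closer together.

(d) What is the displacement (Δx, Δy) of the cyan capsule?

(2.5, -1.5)

The cyan capsule was at about (9.5, 6.2) and moved to about (12.0, 4.7).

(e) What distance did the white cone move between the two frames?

3.2

The white cone moved from about (2.5, 4.7) to (2.6, 7.9), a distance of √(0.1² + 3.2²) ≈ 3.2.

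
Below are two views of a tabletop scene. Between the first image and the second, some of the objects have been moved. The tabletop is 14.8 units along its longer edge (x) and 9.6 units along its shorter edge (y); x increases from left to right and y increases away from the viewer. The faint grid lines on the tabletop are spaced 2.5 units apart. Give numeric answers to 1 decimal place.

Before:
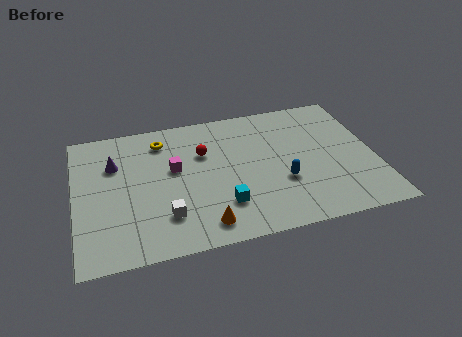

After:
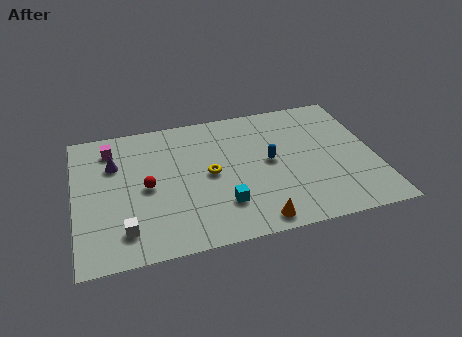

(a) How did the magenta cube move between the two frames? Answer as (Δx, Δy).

(-3.0, 2.2)

The magenta cube was at about (4.9, 5.6) and moved to about (1.9, 7.8).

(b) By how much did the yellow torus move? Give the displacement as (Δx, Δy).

(2.2, -3.0)

From the two frames, the yellow torus sits at roughly (4.4, 7.8) before and (6.6, 4.8) after.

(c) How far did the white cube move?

2.1

The white cube moved from about (4.3, 2.4) to (2.3, 1.9), a distance of √(2.0² + 0.5²) ≈ 2.1.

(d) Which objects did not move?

the purple cone and the cyan cube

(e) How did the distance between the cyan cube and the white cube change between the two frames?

+2.0

They were about 2.8 units apart before and 4.8 after — 2.0 units further apart.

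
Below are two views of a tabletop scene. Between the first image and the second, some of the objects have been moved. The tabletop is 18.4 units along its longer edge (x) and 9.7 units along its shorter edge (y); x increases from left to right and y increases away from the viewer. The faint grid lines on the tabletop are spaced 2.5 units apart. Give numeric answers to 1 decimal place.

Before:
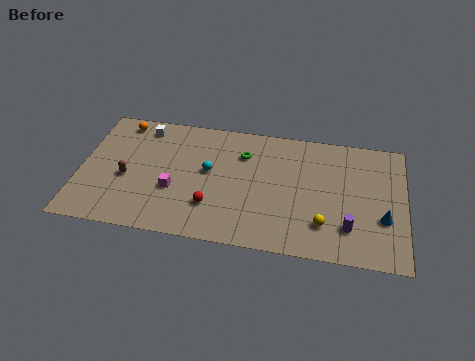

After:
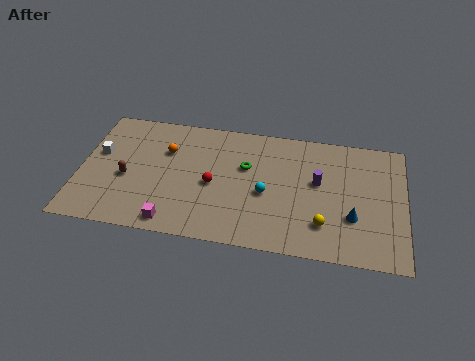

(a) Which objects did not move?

the yellow sphere and the brown capsule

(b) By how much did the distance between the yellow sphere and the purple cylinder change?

+1.8

They were about 1.4 units apart before and 3.2 after — 1.8 units further apart.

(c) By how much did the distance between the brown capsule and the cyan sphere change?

+3.1

They were about 4.8 units apart before and 7.9 after — 3.1 units further apart.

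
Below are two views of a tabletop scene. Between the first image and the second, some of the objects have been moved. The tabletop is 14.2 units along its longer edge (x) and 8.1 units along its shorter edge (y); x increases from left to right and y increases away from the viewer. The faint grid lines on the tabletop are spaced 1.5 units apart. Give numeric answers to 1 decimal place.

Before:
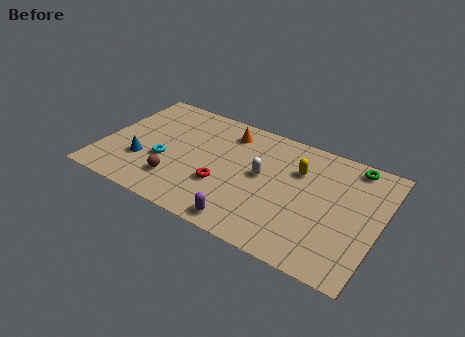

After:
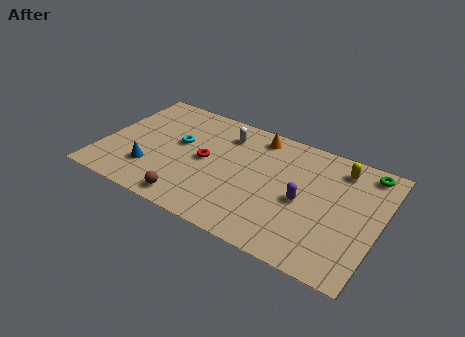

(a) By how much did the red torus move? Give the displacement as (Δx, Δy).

(-1.1, 1.3)

From the two frames, the red torus sits at roughly (6.4, 2.8) before and (5.3, 4.1) after.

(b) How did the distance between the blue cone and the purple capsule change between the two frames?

+1.9

Before: roughly 5.9 units apart; after: 7.8. That's 1.9 units further apart.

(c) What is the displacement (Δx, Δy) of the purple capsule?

(2.5, 2.8)

From the two frames, the purple capsule sits at roughly (7.9, 0.9) before and (10.4, 3.7) after.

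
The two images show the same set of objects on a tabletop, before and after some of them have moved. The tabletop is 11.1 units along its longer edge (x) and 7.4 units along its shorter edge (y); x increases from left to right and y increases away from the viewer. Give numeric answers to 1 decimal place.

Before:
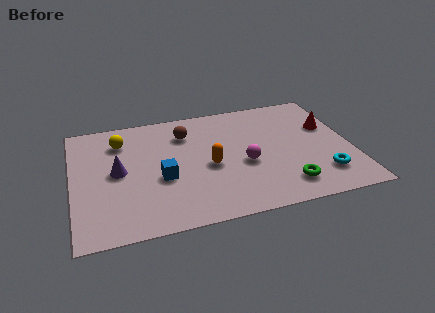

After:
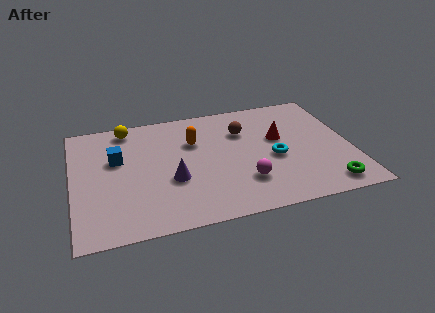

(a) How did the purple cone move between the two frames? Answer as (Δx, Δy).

(2.1, -1.0)

The purple cone started near (1.8, 3.8) and ended near (3.9, 2.8).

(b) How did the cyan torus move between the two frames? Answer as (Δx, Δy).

(-1.8, 1.5)

The cyan torus started near (9.8, 1.7) and ended near (8.0, 3.2).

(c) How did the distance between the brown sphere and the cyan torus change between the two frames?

-4.2

The distance was about 6.5 in the first image and 2.3 in the second, so they moved 4.2 units closer together.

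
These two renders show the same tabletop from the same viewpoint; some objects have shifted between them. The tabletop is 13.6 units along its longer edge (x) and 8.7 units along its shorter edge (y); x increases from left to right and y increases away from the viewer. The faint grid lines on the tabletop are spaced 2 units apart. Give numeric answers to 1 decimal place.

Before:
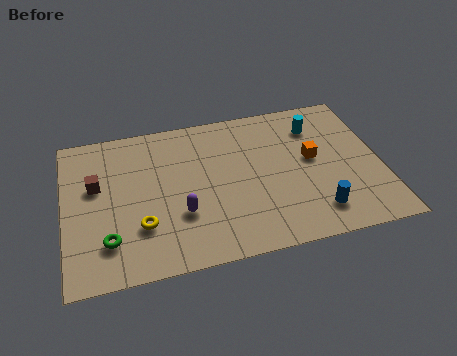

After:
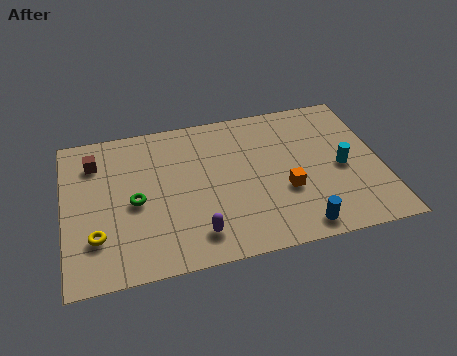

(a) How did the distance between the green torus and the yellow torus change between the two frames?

+0.8

Before: roughly 1.5 units apart; after: 2.3. That's 0.8 units further apart.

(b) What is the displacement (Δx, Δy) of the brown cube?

(0.0, 1.4)

The brown cube started near (1.4, 5.3) and ended near (1.4, 6.7).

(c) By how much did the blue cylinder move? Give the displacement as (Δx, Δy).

(-0.8, -0.7)

The blue cylinder started near (10.6, 1.7) and ended near (9.8, 1.0).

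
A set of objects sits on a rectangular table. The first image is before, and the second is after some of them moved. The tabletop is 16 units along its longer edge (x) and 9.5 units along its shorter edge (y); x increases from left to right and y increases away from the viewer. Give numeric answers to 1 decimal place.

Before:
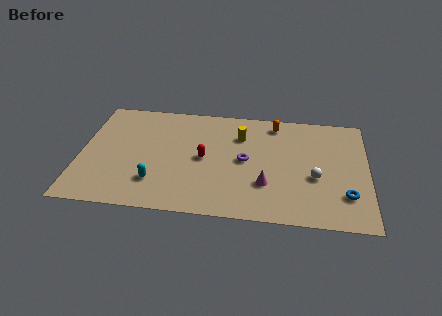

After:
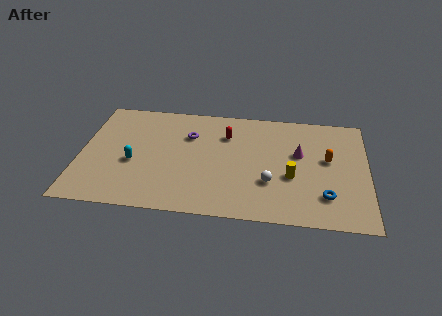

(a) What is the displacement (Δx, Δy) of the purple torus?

(-3.2, 1.8)

The purple torus started near (9.2, 4.8) and ended near (6.0, 6.6).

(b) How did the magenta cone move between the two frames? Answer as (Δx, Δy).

(1.8, 2.8)

From the two frames, the magenta cone sits at roughly (10.4, 2.9) before and (12.2, 5.7) after.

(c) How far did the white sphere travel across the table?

2.6

From (13.1, 3.8) to (10.6, 3.1), the white sphere covered √(2.5² + 0.7²) ≈ 2.6 units.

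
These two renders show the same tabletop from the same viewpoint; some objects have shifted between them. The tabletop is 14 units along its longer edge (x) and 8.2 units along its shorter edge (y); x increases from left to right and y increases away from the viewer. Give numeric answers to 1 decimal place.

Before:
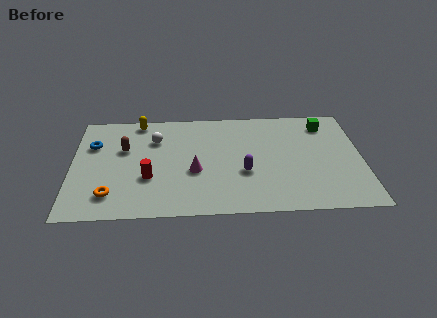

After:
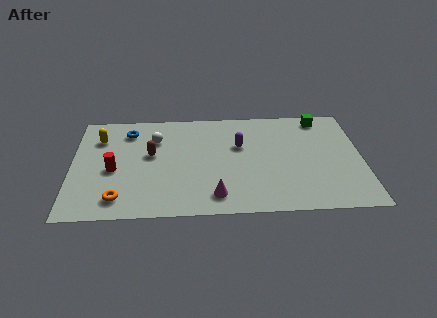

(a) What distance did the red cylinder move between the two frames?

1.8

The red cylinder moved from about (3.7, 2.9) to (2.0, 3.6), a distance of √(1.7² + 0.7²) ≈ 1.8.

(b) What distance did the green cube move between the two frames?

0.5

The green cube was near (12.3, 6.7) before and (12.1, 7.2) after, so it travelled √(0.2² + 0.5²) ≈ 0.5 units.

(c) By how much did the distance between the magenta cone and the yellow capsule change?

+2.4

Before: roughly 4.9 units apart; after: 7.3. That's 2.4 units further apart.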